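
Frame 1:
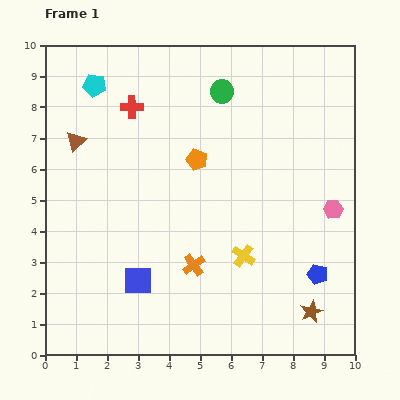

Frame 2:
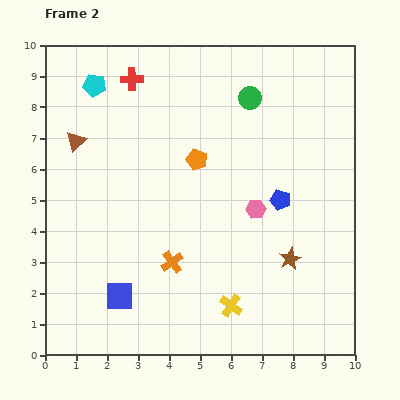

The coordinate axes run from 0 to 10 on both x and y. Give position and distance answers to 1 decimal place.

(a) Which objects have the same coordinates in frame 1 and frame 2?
the orange pentagon, the cyan pentagon, the brown triangle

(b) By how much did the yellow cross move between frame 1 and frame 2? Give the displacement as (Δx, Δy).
(-0.4, -1.6)

The yellow cross was at (6.4, 3.2) in frame 1 and (6.0, 1.6) in frame 2.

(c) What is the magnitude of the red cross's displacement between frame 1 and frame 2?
0.9

The red cross moved from (2.8, 8.0) to (2.8, 8.9), a distance of √(0.0² + 0.9²) ≈ 0.9.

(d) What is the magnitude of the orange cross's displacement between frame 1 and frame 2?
0.7

The orange cross moved from (4.8, 2.9) to (4.1, 3.0), a distance of √(0.7² + 0.1²) ≈ 0.7.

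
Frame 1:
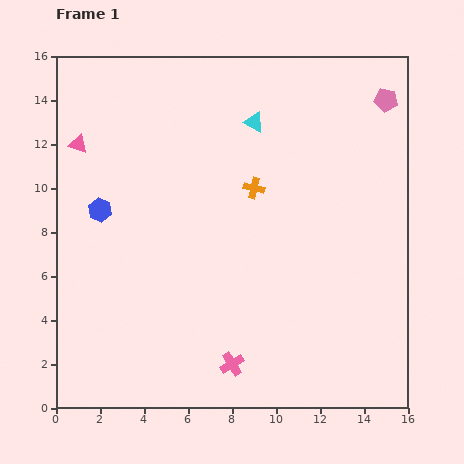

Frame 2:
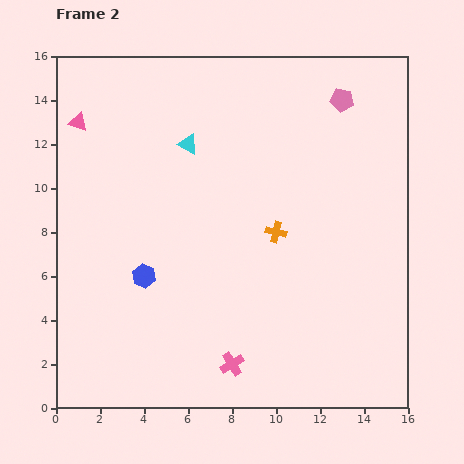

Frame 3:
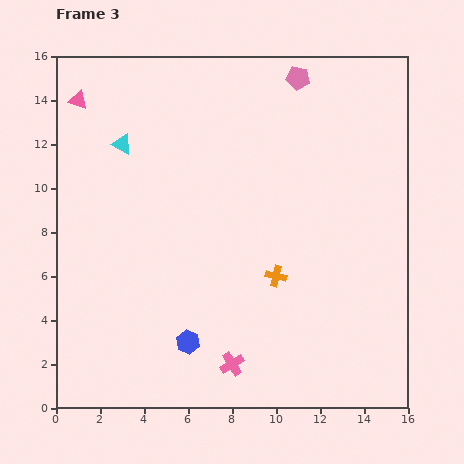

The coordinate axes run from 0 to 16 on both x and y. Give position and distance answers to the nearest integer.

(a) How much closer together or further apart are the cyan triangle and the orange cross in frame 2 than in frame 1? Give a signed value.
+3

Distance in frame 1: 3. Distance in frame 2: 6.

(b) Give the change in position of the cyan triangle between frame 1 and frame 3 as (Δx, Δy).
(-6, -1)

The cyan triangle was at (9, 13) in frame 1 and (3, 12) in frame 3.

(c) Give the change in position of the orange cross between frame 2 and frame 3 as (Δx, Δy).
(0, -2)

The orange cross was at (10, 8) in frame 2 and (10, 6) in frame 3.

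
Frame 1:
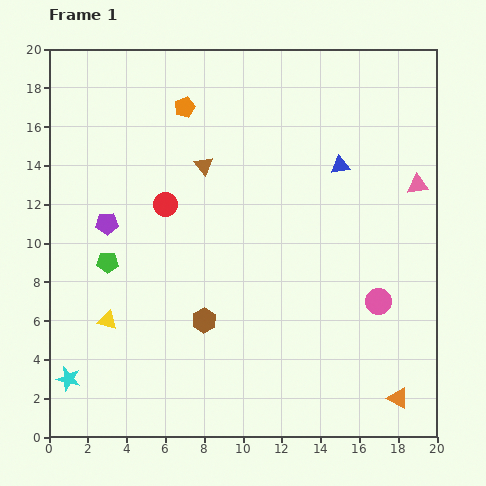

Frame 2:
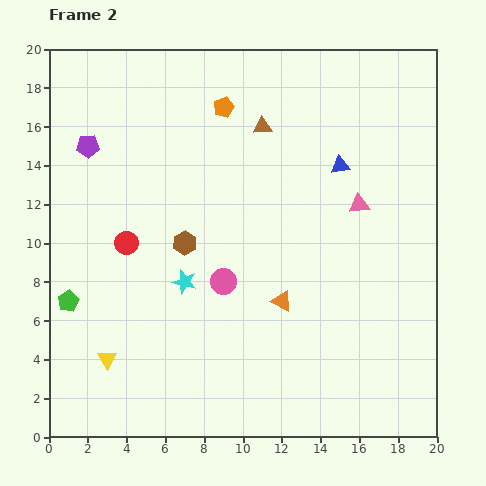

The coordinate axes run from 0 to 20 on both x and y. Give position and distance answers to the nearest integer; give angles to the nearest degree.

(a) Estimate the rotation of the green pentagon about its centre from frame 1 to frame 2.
29° counter-clockwise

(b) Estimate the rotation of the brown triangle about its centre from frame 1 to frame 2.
55° counter-clockwise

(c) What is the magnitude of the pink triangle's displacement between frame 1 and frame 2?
3

The pink triangle moved from (19, 13) to (16, 12), a distance of √(3² + 1²) ≈ 3.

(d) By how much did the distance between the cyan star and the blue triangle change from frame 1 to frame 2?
-8

Distance in frame 1: 18. Distance in frame 2: 10.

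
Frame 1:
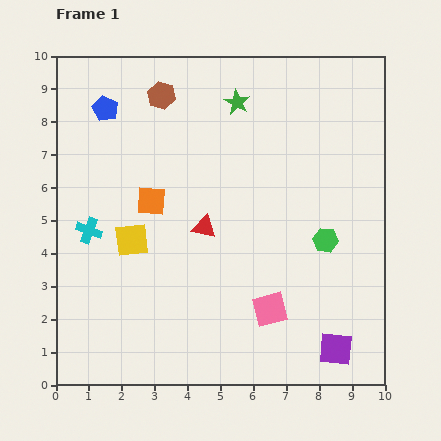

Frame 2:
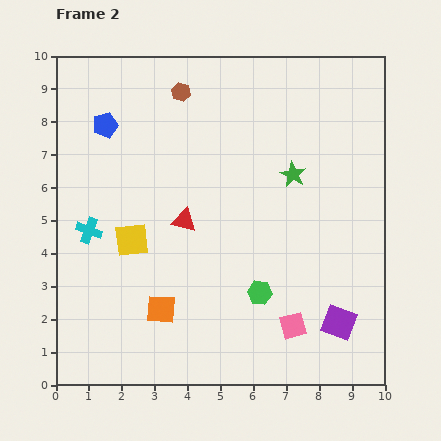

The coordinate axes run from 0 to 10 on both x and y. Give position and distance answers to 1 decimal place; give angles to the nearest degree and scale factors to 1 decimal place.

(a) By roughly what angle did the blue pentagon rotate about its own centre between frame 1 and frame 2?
29° clockwise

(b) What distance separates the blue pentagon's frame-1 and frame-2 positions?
0.5

The blue pentagon moved from (1.5, 8.4) to (1.5, 7.9), a distance of √(0.0² + 0.5²) ≈ 0.5.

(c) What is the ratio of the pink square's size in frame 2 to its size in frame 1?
0.8×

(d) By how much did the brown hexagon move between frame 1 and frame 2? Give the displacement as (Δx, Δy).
(0.6, 0.1)

The brown hexagon was at (3.2, 8.8) in frame 1 and (3.8, 8.9) in frame 2.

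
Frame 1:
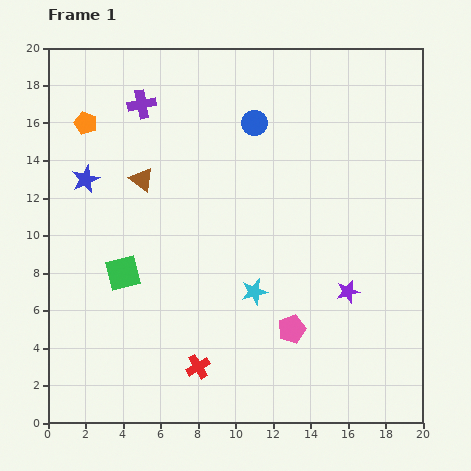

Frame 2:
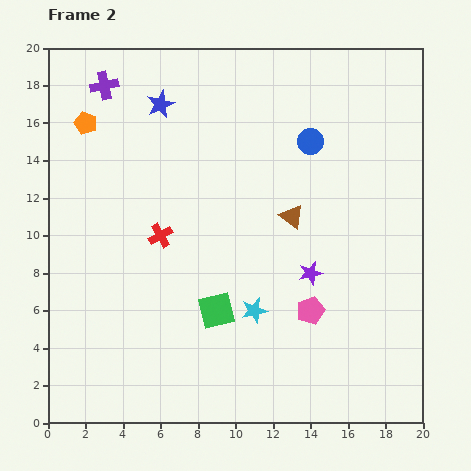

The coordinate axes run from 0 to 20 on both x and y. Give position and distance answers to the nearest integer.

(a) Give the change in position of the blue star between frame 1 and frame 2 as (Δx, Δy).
(4, 4)

The blue star was at (2, 13) in frame 1 and (6, 17) in frame 2.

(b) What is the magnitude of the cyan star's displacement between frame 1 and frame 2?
1

The cyan star moved from (11, 7) to (11, 6), a distance of √(0² + 1²) ≈ 1.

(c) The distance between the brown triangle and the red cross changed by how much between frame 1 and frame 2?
-3

Distance in frame 1: 10. Distance in frame 2: 7.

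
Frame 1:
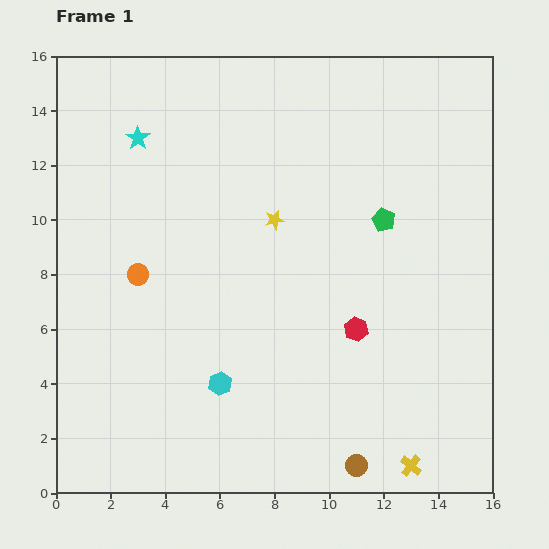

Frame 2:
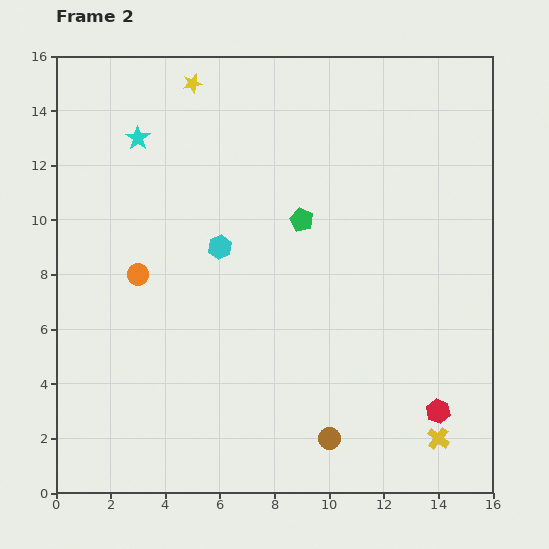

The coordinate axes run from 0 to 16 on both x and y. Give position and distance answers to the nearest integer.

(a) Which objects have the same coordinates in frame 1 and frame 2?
the orange circle, the cyan star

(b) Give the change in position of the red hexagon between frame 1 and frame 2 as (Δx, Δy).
(3, -3)

The red hexagon was at (11, 6) in frame 1 and (14, 3) in frame 2.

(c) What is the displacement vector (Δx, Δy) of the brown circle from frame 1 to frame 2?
(-1, 1)

The brown circle was at (11, 1) in frame 1 and (10, 2) in frame 2.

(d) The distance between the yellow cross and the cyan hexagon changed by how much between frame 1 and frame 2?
+3

Distance in frame 1: 8. Distance in frame 2: 11.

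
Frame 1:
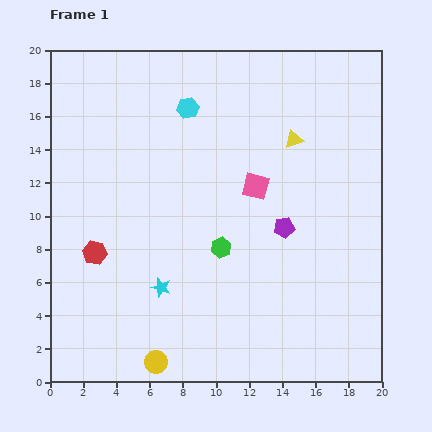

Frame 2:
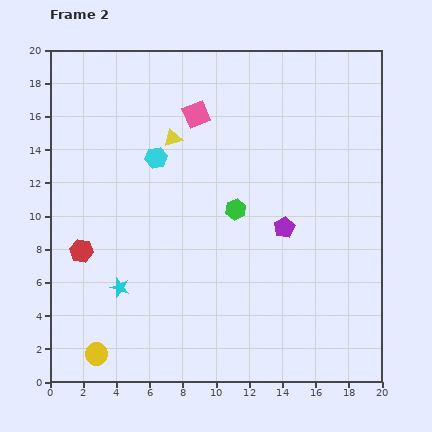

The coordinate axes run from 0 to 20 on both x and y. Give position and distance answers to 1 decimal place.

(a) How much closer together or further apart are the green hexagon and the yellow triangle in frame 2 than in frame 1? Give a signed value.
-2.1

Distance in frame 1: 7.8. Distance in frame 2: 5.7.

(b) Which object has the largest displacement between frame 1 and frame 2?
the yellow triangle

(moved 7.3; next 5.6)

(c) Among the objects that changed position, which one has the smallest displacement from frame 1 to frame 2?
the red hexagon

(moved 0.8)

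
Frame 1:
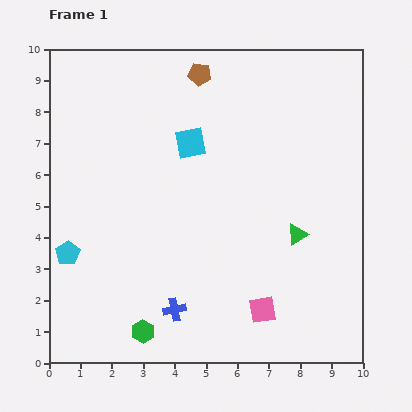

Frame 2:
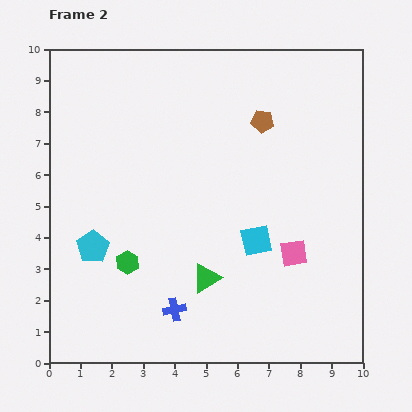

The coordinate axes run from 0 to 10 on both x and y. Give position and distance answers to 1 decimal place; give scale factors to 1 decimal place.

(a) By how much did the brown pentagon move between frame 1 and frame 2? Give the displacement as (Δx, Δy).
(2.0, -1.5)

The brown pentagon was at (4.8, 9.2) in frame 1 and (6.8, 7.7) in frame 2.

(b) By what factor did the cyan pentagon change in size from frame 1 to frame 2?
1.4×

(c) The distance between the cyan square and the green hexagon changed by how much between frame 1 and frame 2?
-2.0

Distance in frame 1: 6.2. Distance in frame 2: 4.2.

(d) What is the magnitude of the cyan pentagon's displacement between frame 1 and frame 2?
0.8

The cyan pentagon moved from (0.6, 3.5) to (1.4, 3.7), a distance of √(0.8² + 0.2²) ≈ 0.8.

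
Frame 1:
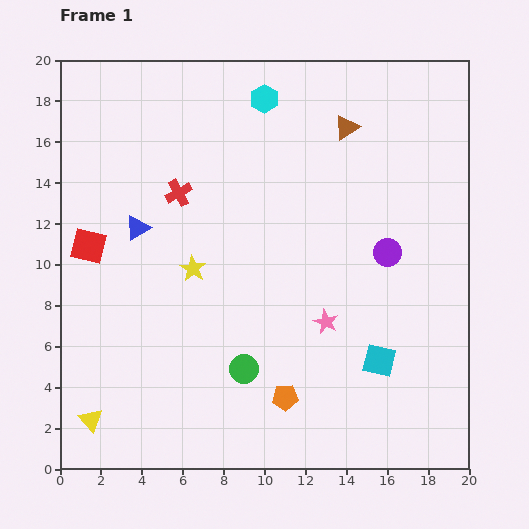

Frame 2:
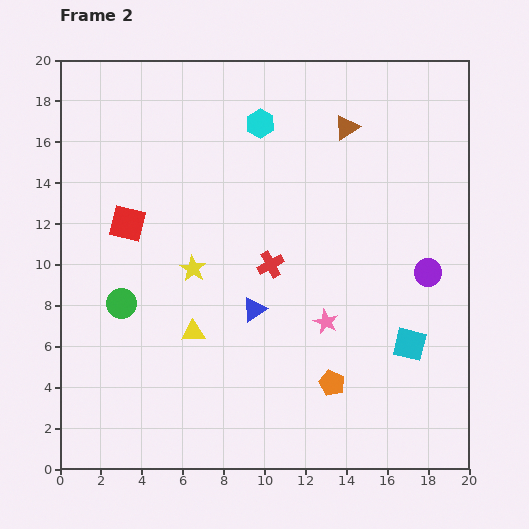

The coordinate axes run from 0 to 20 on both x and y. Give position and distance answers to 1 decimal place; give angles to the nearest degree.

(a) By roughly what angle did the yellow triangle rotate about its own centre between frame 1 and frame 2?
50° counter-clockwise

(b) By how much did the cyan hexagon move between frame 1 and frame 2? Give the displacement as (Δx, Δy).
(-0.2, -1.2)

The cyan hexagon was at (10.0, 18.1) in frame 1 and (9.8, 16.9) in frame 2.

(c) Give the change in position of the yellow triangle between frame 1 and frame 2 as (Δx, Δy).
(5.0, 4.3)

The yellow triangle was at (1.5, 2.4) in frame 1 and (6.5, 6.7) in frame 2.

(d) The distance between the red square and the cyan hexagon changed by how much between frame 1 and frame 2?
-3.1

Distance in frame 1: 11.2. Distance in frame 2: 8.1.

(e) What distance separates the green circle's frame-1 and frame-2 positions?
6.8

The green circle moved from (9.0, 4.9) to (3.0, 8.1), a distance of √(6.0² + 3.2²) ≈ 6.8.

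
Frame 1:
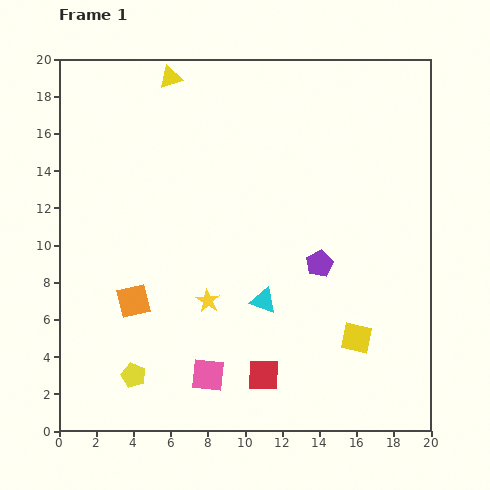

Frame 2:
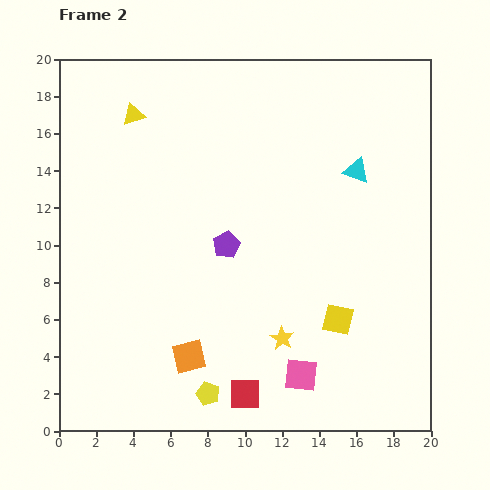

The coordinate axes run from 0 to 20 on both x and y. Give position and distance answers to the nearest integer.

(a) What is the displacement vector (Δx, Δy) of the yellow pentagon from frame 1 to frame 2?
(4, -1)

The yellow pentagon was at (4, 3) in frame 1 and (8, 2) in frame 2.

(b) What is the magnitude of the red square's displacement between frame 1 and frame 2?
1

The red square moved from (11, 3) to (10, 2), a distance of √(1² + 1²) ≈ 1.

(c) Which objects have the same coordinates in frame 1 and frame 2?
none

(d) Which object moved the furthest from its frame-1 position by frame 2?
the cyan triangle

(moved 9; next 5)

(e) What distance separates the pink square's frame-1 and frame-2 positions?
5

The pink square moved from (8, 3) to (13, 3), a distance of √(5² + 0²) ≈ 5.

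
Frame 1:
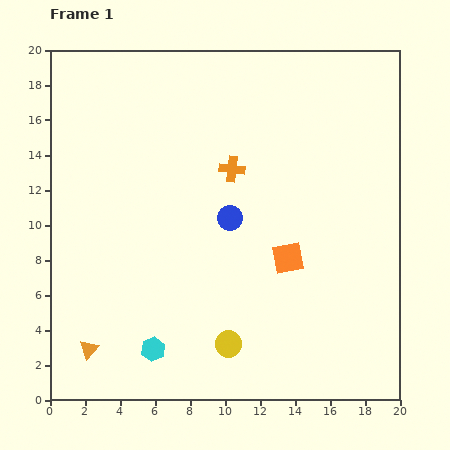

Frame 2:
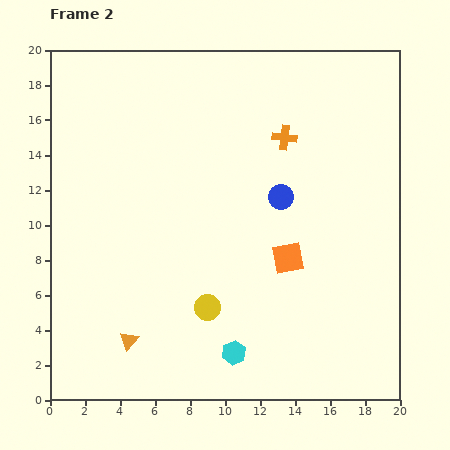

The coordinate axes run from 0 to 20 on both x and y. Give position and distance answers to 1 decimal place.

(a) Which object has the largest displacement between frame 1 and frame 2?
the cyan hexagon

(moved 4.6; next 3.5)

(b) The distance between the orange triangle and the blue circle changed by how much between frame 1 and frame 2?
+1.0

Distance in frame 1: 11.0. Distance in frame 2: 12.0.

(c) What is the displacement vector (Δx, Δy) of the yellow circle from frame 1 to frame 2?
(-1.2, 2.1)

The yellow circle was at (10.2, 3.2) in frame 1 and (9.0, 5.3) in frame 2.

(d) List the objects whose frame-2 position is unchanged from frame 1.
the orange square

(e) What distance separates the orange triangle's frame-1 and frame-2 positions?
2.4

The orange triangle moved from (2.2, 2.9) to (4.5, 3.4), a distance of √(2.3² + 0.5²) ≈ 2.4.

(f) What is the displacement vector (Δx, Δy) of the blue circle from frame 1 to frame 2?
(2.9, 1.2)

The blue circle was at (10.3, 10.4) in frame 1 and (13.2, 11.6) in frame 2.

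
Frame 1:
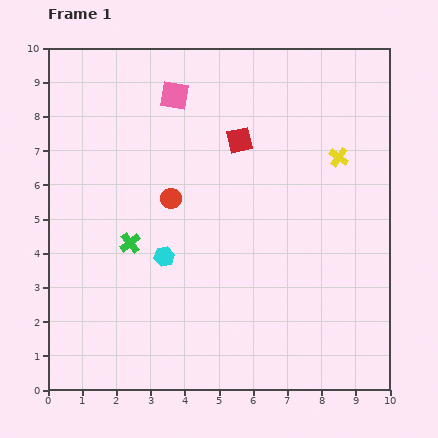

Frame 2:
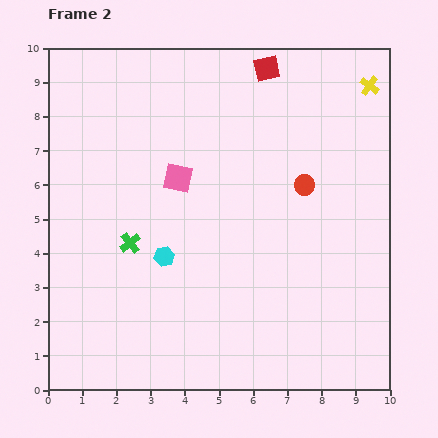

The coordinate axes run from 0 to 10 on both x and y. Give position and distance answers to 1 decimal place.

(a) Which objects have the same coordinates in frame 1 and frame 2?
the green cross, the cyan hexagon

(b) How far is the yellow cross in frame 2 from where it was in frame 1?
2.3

The yellow cross moved from (8.5, 6.8) to (9.4, 8.9), a distance of √(0.9² + 2.1²) ≈ 2.3.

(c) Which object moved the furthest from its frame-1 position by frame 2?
the red circle

(moved 3.9; next 2.4)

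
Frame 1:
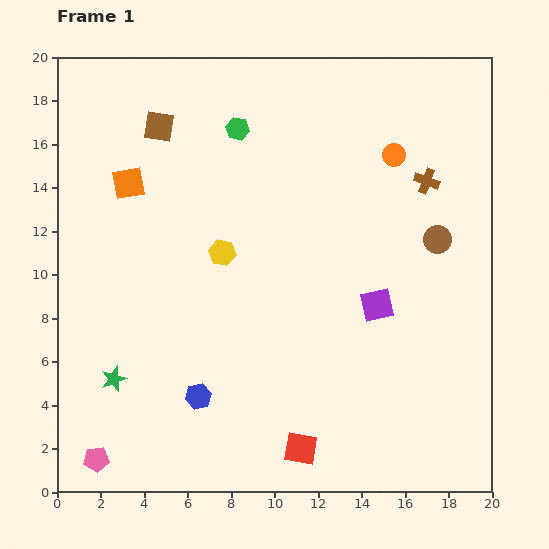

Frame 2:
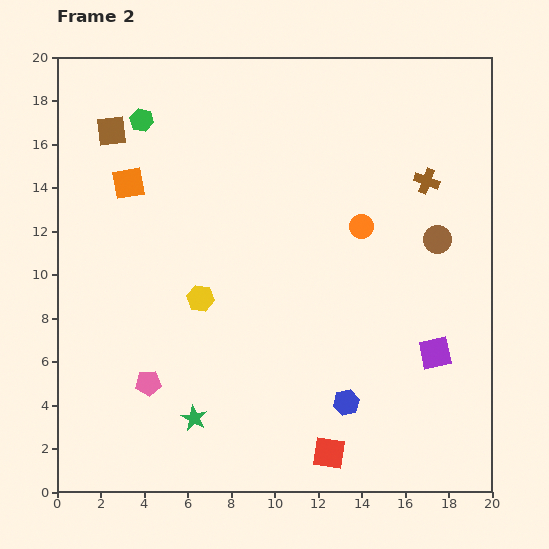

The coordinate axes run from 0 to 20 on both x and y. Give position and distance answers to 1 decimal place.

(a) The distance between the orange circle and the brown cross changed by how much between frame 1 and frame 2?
+1.8

Distance in frame 1: 1.9. Distance in frame 2: 3.7.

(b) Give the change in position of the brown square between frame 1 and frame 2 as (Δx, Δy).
(-2.2, -0.2)

The brown square was at (4.7, 16.8) in frame 1 and (2.5, 16.6) in frame 2.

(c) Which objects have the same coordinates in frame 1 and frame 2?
the brown circle, the brown cross, the orange square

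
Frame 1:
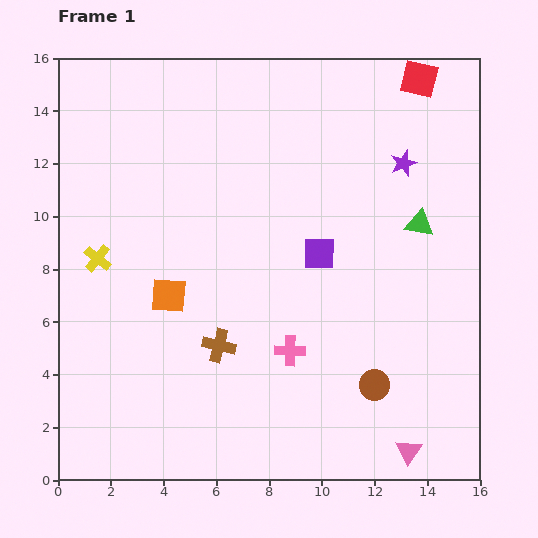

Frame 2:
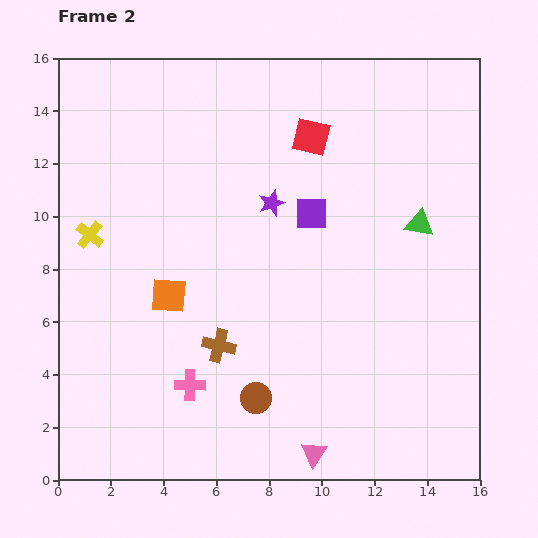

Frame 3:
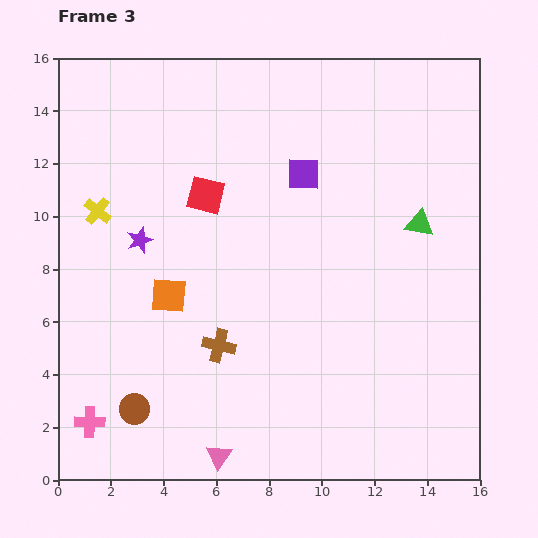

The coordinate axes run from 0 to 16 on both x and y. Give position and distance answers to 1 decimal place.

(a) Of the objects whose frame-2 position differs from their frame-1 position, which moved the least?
the yellow cross

(moved 0.9)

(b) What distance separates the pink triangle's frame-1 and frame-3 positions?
7.2

The pink triangle moved from (13.3, 1.1) to (6.1, 0.9), a distance of √(7.2² + 0.2²) ≈ 7.2.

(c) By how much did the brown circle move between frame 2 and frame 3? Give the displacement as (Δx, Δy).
(-4.6, -0.4)

The brown circle was at (7.5, 3.1) in frame 2 and (2.9, 2.7) in frame 3.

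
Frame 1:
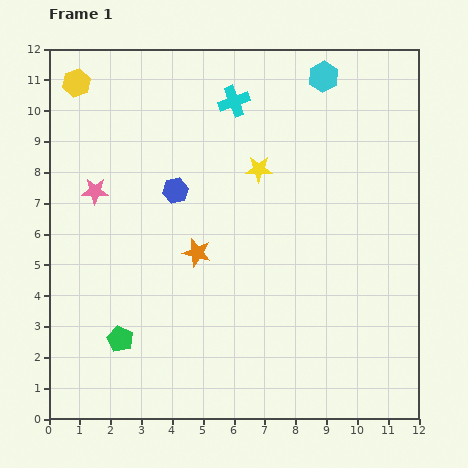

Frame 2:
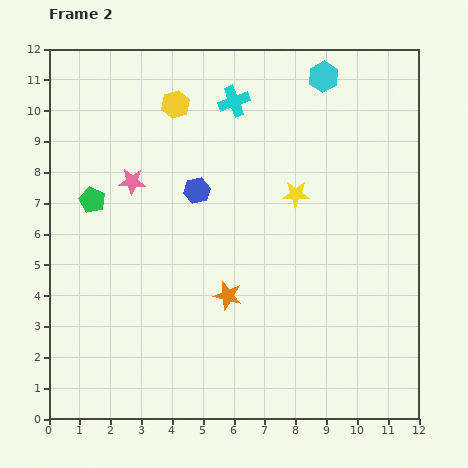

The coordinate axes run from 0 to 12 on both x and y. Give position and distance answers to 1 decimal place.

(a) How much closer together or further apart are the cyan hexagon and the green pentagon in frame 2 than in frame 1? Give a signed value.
-2.3

Distance in frame 1: 10.8. Distance in frame 2: 8.5.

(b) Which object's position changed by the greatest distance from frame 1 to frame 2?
the green pentagon

(moved 4.6; next 3.3)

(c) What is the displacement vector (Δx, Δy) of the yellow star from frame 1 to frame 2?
(1.2, -0.8)

The yellow star was at (6.8, 8.1) in frame 1 and (8.0, 7.3) in frame 2.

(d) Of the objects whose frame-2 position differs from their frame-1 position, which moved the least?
the blue hexagon

(moved 0.7)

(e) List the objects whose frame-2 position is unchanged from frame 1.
the cyan cross, the cyan hexagon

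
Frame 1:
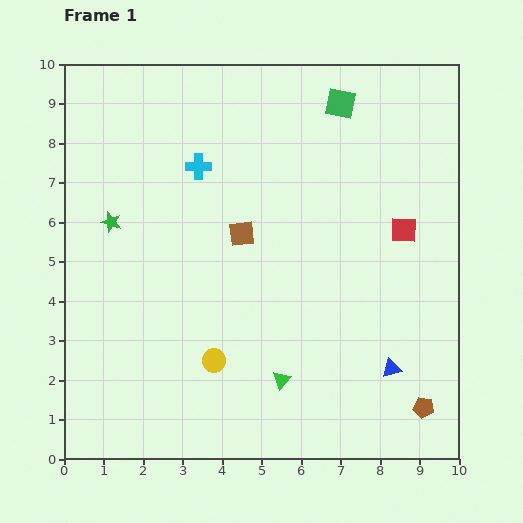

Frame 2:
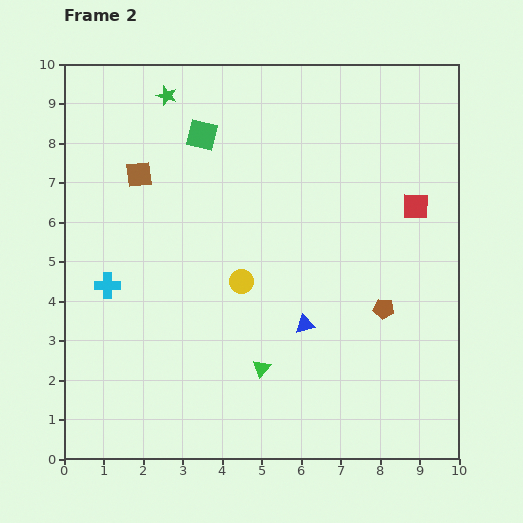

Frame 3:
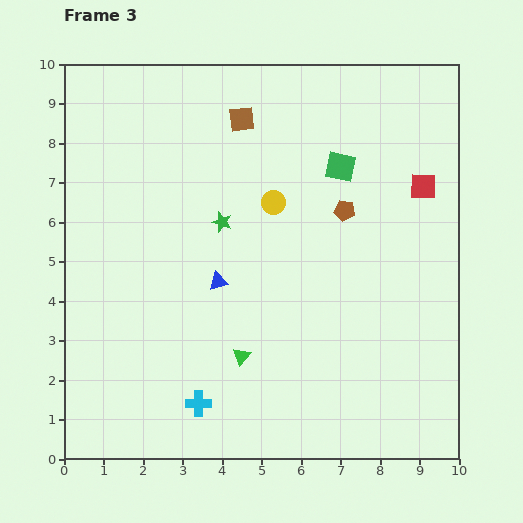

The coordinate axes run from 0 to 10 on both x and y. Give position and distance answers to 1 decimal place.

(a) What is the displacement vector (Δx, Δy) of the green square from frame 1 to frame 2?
(-3.5, -0.8)

The green square was at (7.0, 9.0) in frame 1 and (3.5, 8.2) in frame 2.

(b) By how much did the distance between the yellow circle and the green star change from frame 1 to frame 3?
-3.0

Distance in frame 1: 4.4. Distance in frame 3: 1.4.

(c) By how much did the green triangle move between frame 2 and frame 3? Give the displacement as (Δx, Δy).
(-0.5, 0.3)

The green triangle was at (5.0, 2.3) in frame 2 and (4.5, 2.6) in frame 3.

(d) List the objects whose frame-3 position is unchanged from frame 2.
none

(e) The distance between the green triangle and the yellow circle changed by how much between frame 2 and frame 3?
+1.7

Distance in frame 2: 2.3. Distance in frame 3: 4.0.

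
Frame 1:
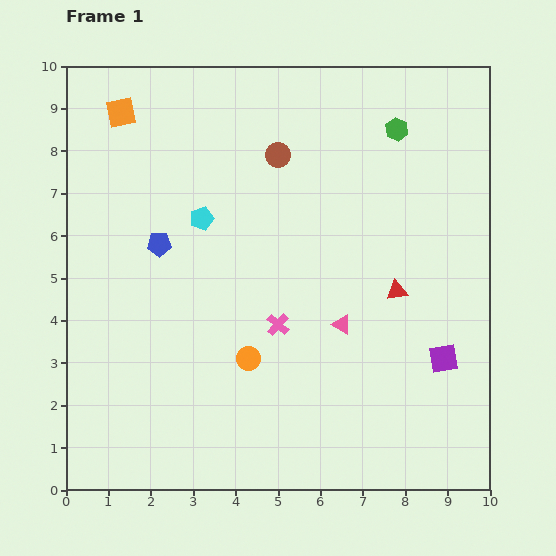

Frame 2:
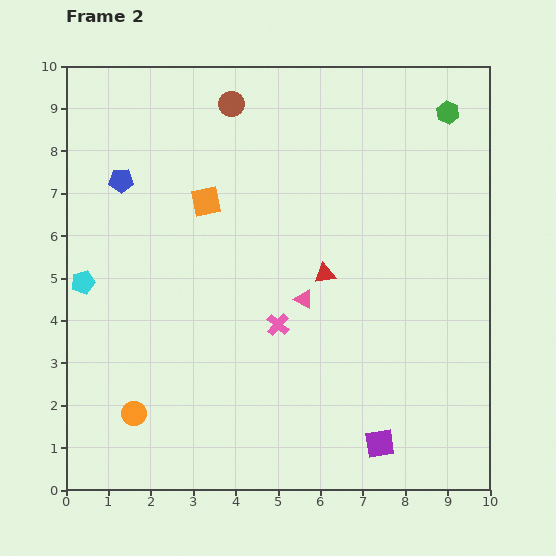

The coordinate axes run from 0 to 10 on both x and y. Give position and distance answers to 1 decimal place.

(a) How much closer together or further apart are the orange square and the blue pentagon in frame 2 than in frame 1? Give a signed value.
-1.1

Distance in frame 1: 3.2. Distance in frame 2: 2.1.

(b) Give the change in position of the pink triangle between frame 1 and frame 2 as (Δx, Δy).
(-0.9, 0.6)

The pink triangle was at (6.5, 3.9) in frame 1 and (5.6, 4.5) in frame 2.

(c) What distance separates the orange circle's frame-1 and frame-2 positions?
3.0

The orange circle moved from (4.3, 3.1) to (1.6, 1.8), a distance of √(2.7² + 1.3²) ≈ 3.0.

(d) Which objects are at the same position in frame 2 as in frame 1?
the pink cross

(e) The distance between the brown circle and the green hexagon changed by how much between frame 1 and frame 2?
+2.2

Distance in frame 1: 2.9. Distance in frame 2: 5.1.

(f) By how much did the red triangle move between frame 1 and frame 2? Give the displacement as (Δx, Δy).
(-1.7, 0.4)

The red triangle was at (7.8, 4.7) in frame 1 and (6.1, 5.1) in frame 2.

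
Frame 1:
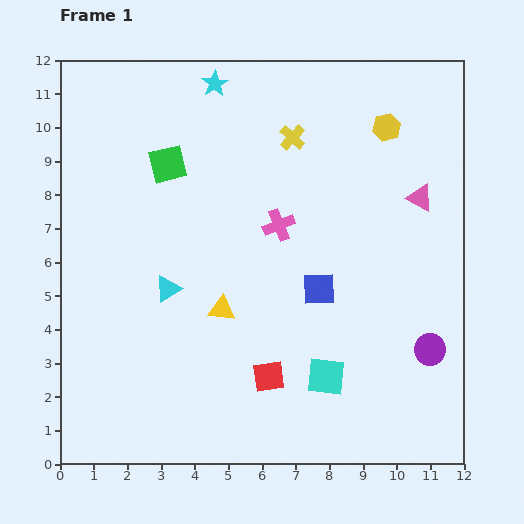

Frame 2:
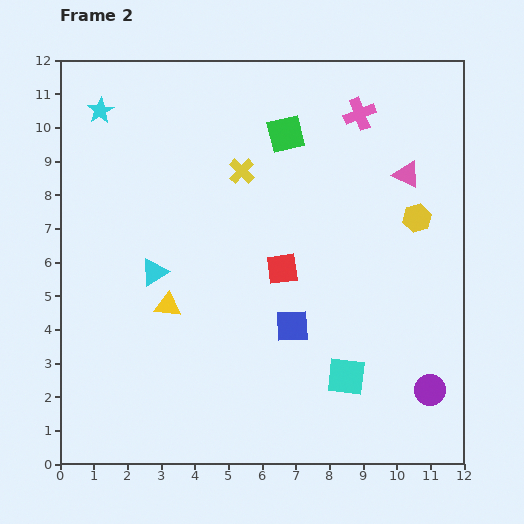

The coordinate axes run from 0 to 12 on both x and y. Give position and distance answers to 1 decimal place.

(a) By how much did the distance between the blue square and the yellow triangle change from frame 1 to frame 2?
+0.7

Distance in frame 1: 3.0. Distance in frame 2: 3.7.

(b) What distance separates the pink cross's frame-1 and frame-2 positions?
4.1

The pink cross moved from (6.5, 7.1) to (8.9, 10.4), a distance of √(2.4² + 3.3²) ≈ 4.1.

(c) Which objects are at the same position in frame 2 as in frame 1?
none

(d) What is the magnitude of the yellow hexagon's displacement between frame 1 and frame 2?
2.8

The yellow hexagon moved from (9.7, 10.0) to (10.6, 7.3), a distance of √(0.9² + 2.7²) ≈ 2.8.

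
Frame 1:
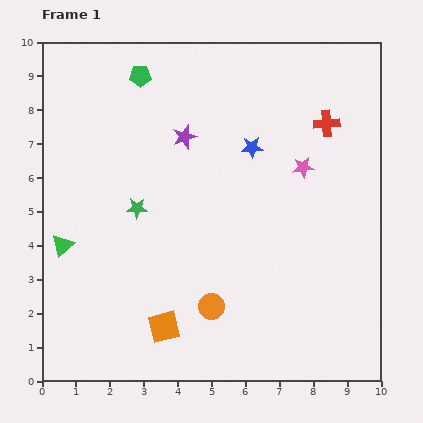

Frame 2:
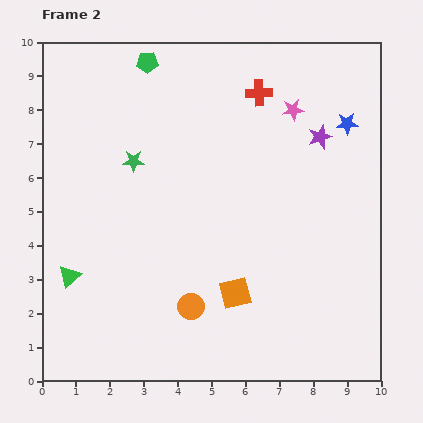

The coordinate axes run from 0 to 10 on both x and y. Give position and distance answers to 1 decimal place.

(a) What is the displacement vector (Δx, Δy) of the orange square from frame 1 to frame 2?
(2.1, 1.0)

The orange square was at (3.6, 1.6) in frame 1 and (5.7, 2.6) in frame 2.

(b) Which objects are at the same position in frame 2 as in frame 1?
none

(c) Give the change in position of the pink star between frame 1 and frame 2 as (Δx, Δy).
(-0.3, 1.7)

The pink star was at (7.7, 6.3) in frame 1 and (7.4, 8.0) in frame 2.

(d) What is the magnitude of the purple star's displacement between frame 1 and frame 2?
4.0

The purple star moved from (4.2, 7.2) to (8.2, 7.2), a distance of √(4.0² + 0.0²) ≈ 4.0.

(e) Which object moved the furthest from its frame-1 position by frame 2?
the purple star

(moved 4.0; next 2.9)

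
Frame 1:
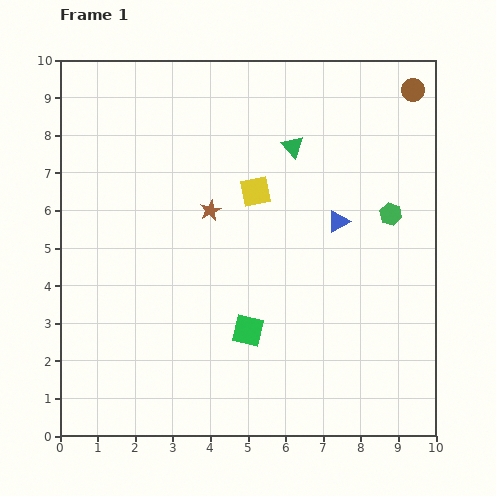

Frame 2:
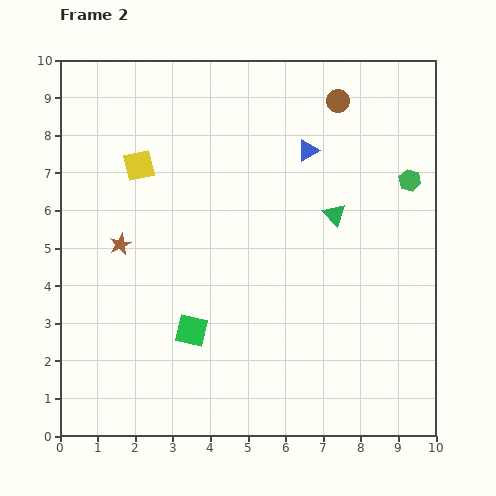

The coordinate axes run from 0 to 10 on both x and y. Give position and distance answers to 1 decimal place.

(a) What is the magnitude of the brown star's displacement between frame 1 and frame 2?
2.6

The brown star moved from (4.0, 6.0) to (1.6, 5.1), a distance of √(2.4² + 0.9²) ≈ 2.6.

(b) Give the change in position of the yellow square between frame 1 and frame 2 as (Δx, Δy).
(-3.1, 0.7)

The yellow square was at (5.2, 6.5) in frame 1 and (2.1, 7.2) in frame 2.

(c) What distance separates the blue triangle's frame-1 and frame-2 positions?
2.1

The blue triangle moved from (7.4, 5.7) to (6.6, 7.6), a distance of √(0.8² + 1.9²) ≈ 2.1.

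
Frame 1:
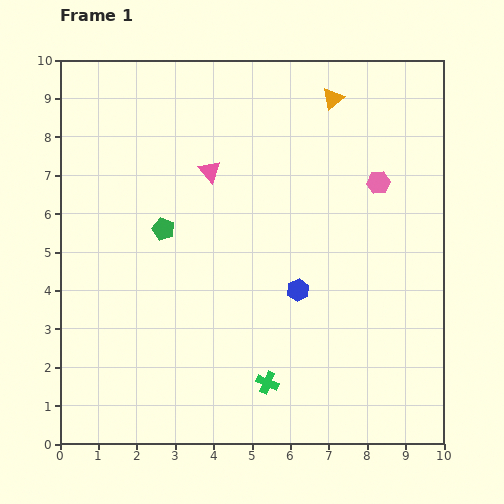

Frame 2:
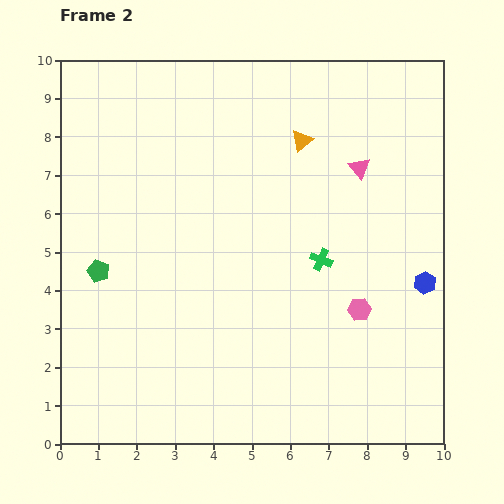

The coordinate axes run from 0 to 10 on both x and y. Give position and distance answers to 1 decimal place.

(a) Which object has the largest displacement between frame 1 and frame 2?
the pink triangle

(moved 3.9; next 3.5)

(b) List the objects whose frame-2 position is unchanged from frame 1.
none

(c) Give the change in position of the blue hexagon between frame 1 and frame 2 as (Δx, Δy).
(3.3, 0.2)

The blue hexagon was at (6.2, 4.0) in frame 1 and (9.5, 4.2) in frame 2.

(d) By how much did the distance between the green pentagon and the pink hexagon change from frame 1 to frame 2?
+1.2

Distance in frame 1: 5.7. Distance in frame 2: 6.9.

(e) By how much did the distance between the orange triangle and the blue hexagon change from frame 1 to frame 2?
-0.2

Distance in frame 1: 5.1. Distance in frame 2: 4.9.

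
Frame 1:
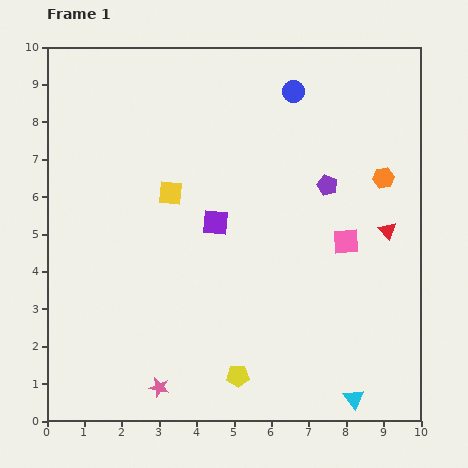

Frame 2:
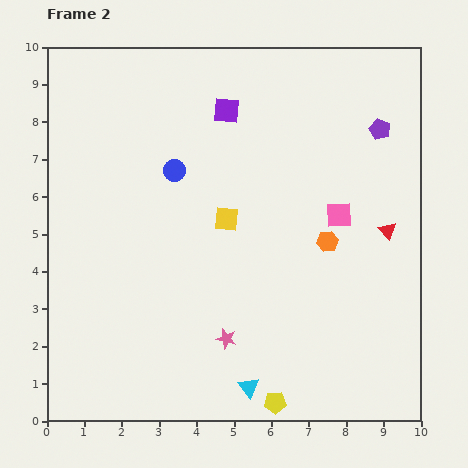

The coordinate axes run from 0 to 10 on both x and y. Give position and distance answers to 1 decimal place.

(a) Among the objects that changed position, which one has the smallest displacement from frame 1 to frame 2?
the pink square

(moved 0.7)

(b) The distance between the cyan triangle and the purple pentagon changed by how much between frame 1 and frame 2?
+2.0

Distance in frame 1: 5.7. Distance in frame 2: 7.7.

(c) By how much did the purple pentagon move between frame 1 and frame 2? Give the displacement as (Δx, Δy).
(1.4, 1.5)

The purple pentagon was at (7.5, 6.3) in frame 1 and (8.9, 7.8) in frame 2.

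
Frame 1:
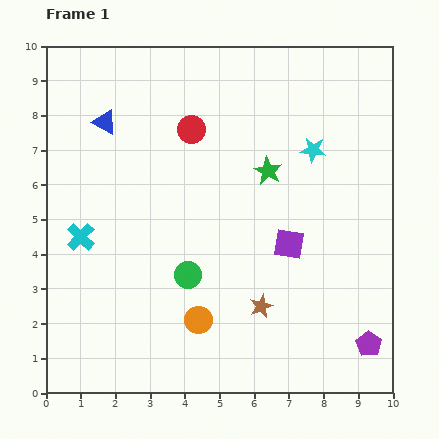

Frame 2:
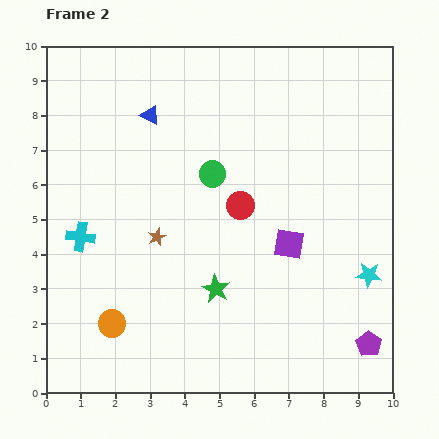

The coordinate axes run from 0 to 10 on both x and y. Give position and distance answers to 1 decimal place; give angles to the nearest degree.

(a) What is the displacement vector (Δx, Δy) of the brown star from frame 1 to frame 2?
(-3.0, 2.0)

The brown star was at (6.2, 2.5) in frame 1 and (3.2, 4.5) in frame 2.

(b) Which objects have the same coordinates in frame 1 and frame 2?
the purple square, the purple pentagon, the cyan cross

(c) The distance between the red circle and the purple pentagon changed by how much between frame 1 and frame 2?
-2.6

Distance in frame 1: 8.0. Distance in frame 2: 5.4.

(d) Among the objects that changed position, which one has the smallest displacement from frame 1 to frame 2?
the blue triangle

(moved 1.3)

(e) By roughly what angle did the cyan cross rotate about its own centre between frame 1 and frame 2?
36° counter-clockwise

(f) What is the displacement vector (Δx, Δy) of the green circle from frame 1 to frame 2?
(0.7, 2.9)

The green circle was at (4.1, 3.4) in frame 1 and (4.8, 6.3) in frame 2.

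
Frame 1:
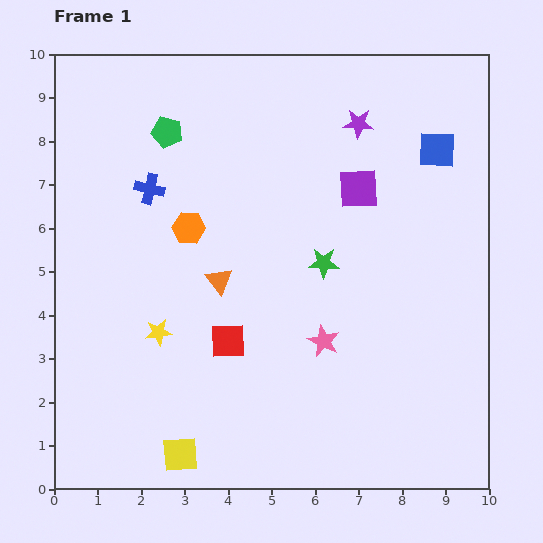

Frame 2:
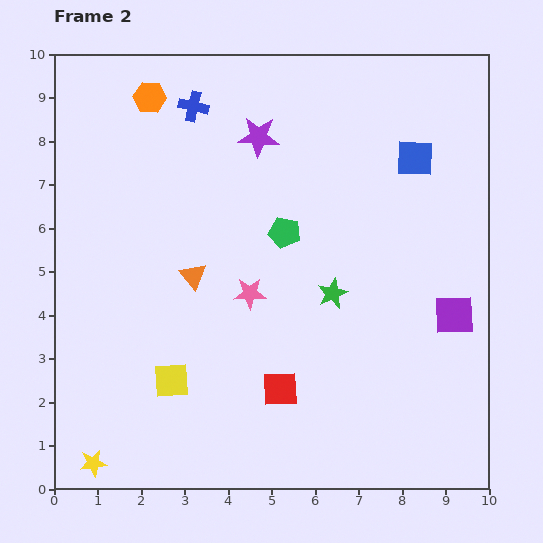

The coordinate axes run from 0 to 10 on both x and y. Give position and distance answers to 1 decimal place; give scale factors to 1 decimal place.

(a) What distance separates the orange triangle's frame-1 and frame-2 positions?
0.6

The orange triangle moved from (3.8, 4.8) to (3.2, 4.9), a distance of √(0.6² + 0.1²) ≈ 0.6.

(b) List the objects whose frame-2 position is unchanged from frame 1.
none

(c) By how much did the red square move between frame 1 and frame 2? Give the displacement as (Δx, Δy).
(1.2, -1.1)

The red square was at (4.0, 3.4) in frame 1 and (5.2, 2.3) in frame 2.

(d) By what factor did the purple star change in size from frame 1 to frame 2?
1.4×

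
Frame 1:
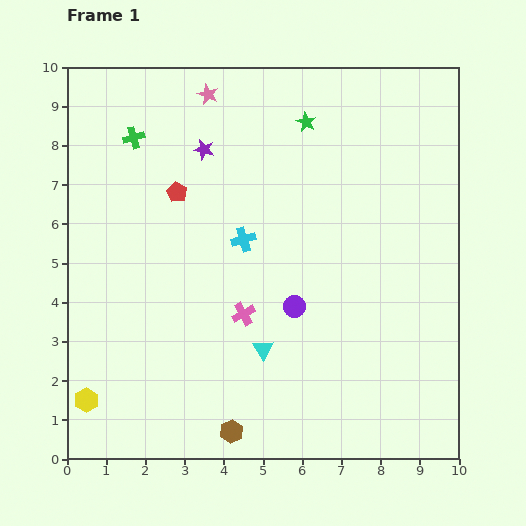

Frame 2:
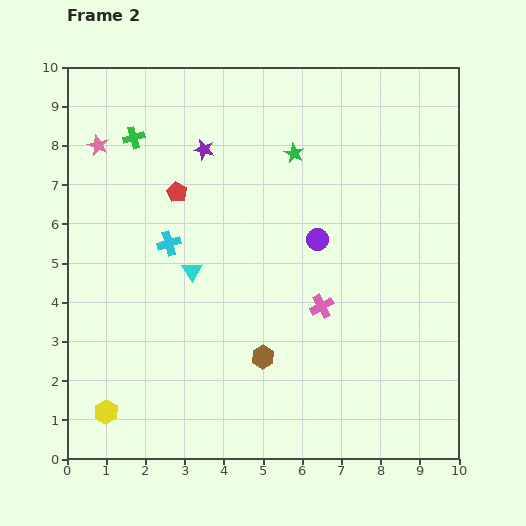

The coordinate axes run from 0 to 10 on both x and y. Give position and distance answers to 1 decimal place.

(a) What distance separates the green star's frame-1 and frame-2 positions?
0.9

The green star moved from (6.1, 8.6) to (5.8, 7.8), a distance of √(0.3² + 0.8²) ≈ 0.9.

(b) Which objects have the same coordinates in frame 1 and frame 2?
the purple star, the red pentagon, the green cross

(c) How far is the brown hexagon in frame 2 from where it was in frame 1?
2.1

The brown hexagon moved from (4.2, 0.7) to (5.0, 2.6), a distance of √(0.8² + 1.9²) ≈ 2.1.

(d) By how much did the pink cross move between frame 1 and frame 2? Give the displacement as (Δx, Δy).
(2.0, 0.2)

The pink cross was at (4.5, 3.7) in frame 1 and (6.5, 3.9) in frame 2.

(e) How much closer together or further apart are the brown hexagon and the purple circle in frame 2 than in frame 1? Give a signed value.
-0.3

Distance in frame 1: 3.6. Distance in frame 2: 3.3.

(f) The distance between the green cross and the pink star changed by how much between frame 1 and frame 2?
-1.3

Distance in frame 1: 2.2. Distance in frame 2: 0.9.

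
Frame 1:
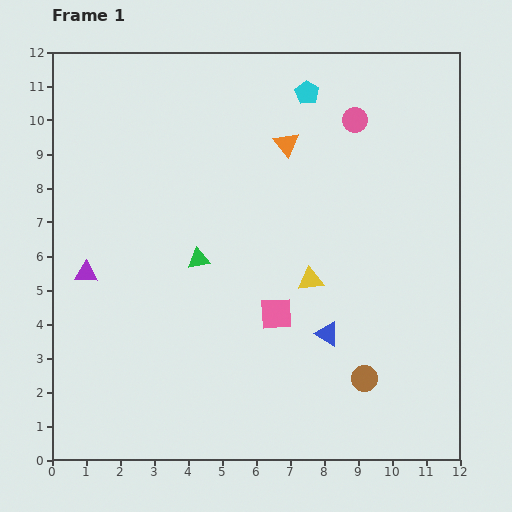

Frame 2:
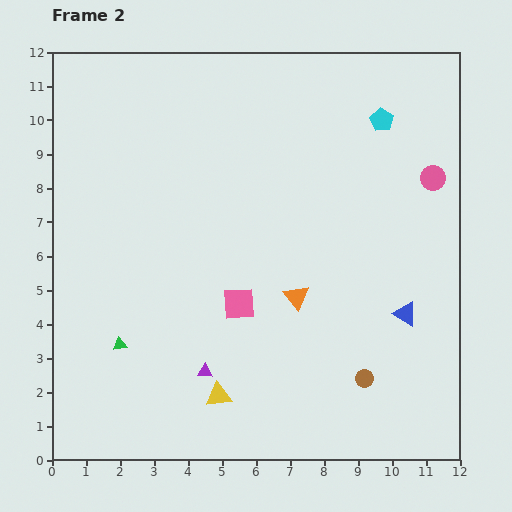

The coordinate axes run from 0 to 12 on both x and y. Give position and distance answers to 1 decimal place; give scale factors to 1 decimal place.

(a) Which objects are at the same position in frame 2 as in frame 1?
the brown circle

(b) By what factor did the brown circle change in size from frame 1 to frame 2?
0.7×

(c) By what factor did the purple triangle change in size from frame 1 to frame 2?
0.6×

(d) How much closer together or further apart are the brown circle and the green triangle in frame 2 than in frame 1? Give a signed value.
+1.3

Distance in frame 1: 6.0. Distance in frame 2: 7.3.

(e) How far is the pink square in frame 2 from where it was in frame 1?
1.1

The pink square moved from (6.6, 4.3) to (5.5, 4.6), a distance of √(1.1² + 0.3²) ≈ 1.1.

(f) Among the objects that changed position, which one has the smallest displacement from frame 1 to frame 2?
the pink square

(moved 1.1)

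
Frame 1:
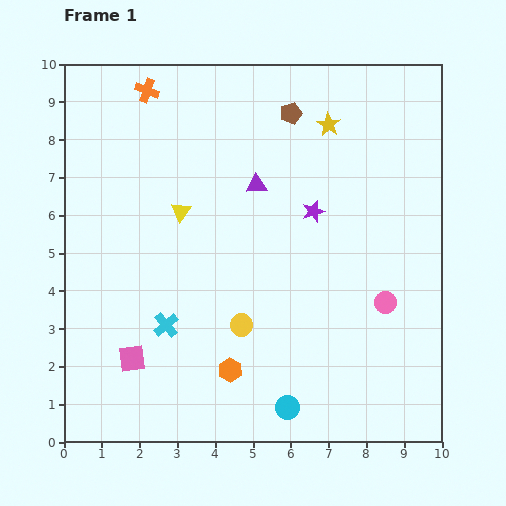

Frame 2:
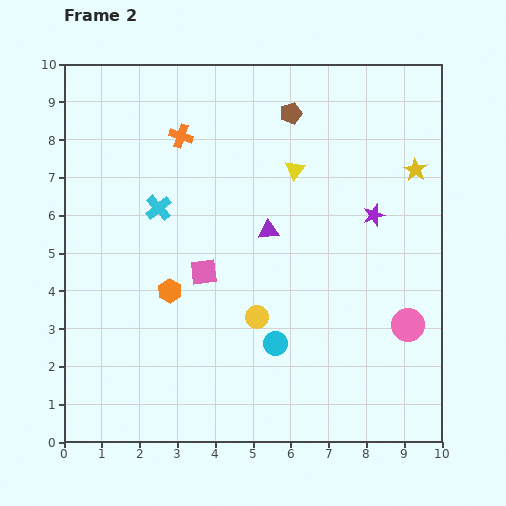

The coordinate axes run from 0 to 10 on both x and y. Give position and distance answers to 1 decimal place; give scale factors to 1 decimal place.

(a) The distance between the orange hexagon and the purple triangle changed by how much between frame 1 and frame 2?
-1.8

Distance in frame 1: 4.9. Distance in frame 2: 3.1.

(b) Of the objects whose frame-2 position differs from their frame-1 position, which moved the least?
the yellow circle

(moved 0.4)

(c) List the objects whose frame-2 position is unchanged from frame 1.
the brown pentagon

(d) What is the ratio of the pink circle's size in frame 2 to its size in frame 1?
1.5×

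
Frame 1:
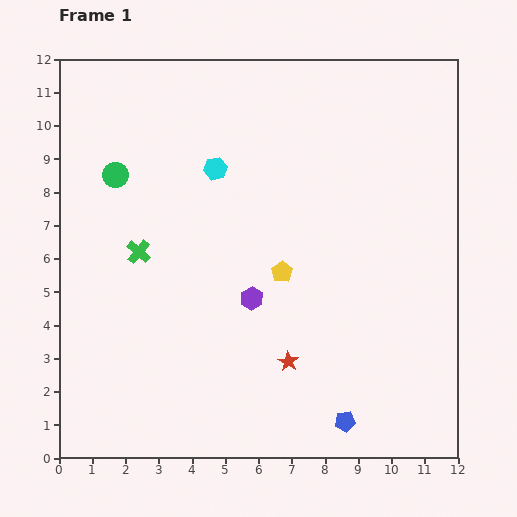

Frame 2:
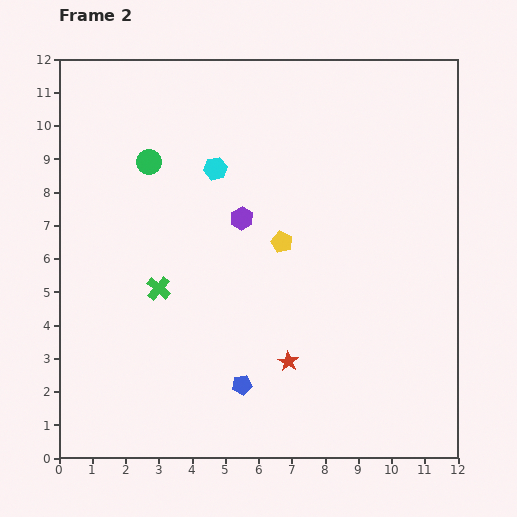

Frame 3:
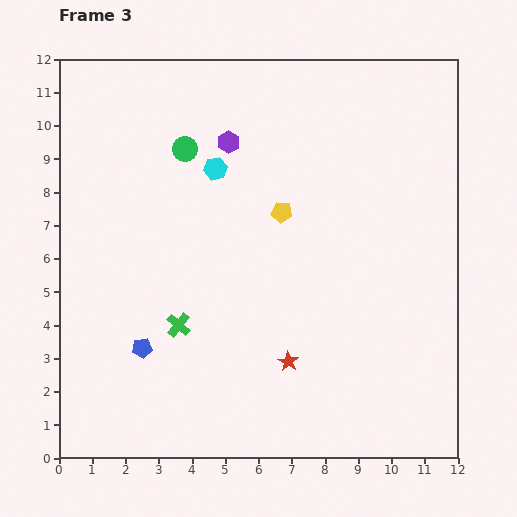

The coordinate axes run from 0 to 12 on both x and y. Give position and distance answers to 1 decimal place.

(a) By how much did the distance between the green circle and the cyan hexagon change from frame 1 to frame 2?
-1.0

Distance in frame 1: 3.0. Distance in frame 2: 2.0.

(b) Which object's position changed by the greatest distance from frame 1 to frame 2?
the blue pentagon

(moved 3.3; next 2.4)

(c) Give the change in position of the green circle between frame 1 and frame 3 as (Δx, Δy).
(2.1, 0.8)

The green circle was at (1.7, 8.5) in frame 1 and (3.8, 9.3) in frame 3.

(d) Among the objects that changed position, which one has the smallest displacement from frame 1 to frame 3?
the yellow pentagon

(moved 1.8)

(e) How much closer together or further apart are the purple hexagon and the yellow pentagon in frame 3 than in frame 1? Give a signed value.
+1.4

Distance in frame 1: 1.2. Distance in frame 3: 2.6.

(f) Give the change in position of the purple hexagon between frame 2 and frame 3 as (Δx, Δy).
(-0.4, 2.3)

The purple hexagon was at (5.5, 7.2) in frame 2 and (5.1, 9.5) in frame 3.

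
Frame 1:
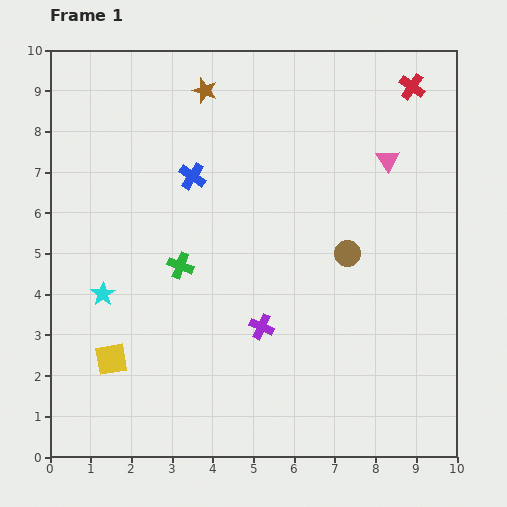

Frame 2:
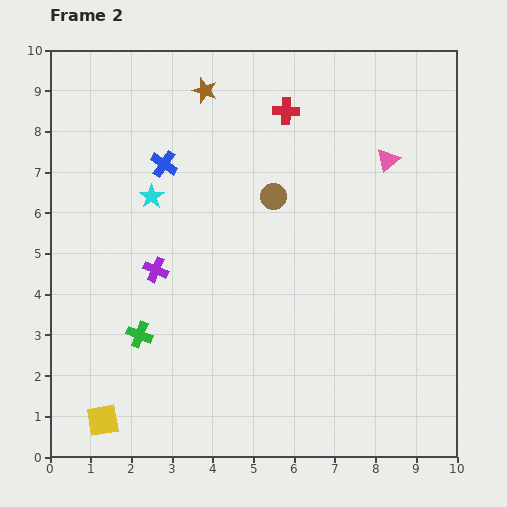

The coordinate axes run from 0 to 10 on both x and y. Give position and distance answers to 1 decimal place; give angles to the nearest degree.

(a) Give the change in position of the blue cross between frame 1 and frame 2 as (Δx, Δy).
(-0.7, 0.3)

The blue cross was at (3.5, 6.9) in frame 1 and (2.8, 7.2) in frame 2.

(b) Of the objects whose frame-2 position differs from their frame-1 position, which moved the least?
the blue cross

(moved 0.8)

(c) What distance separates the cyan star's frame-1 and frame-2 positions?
2.7

The cyan star moved from (1.3, 4.0) to (2.5, 6.4), a distance of √(1.2² + 2.4²) ≈ 2.7.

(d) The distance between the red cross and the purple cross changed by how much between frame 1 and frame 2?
-2.0

Distance in frame 1: 7.0. Distance in frame 2: 5.0.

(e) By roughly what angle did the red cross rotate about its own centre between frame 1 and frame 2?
34° counter-clockwise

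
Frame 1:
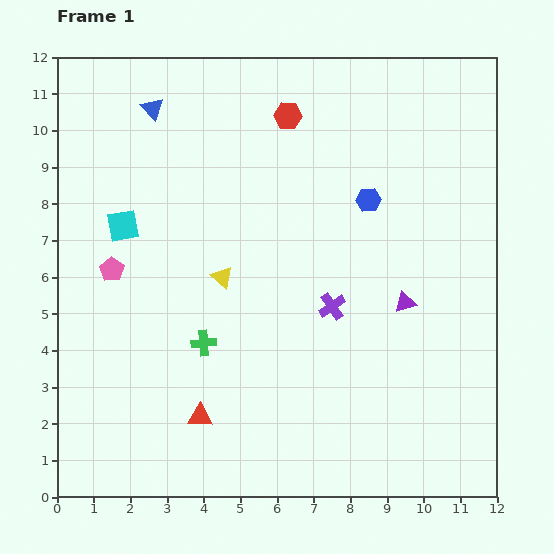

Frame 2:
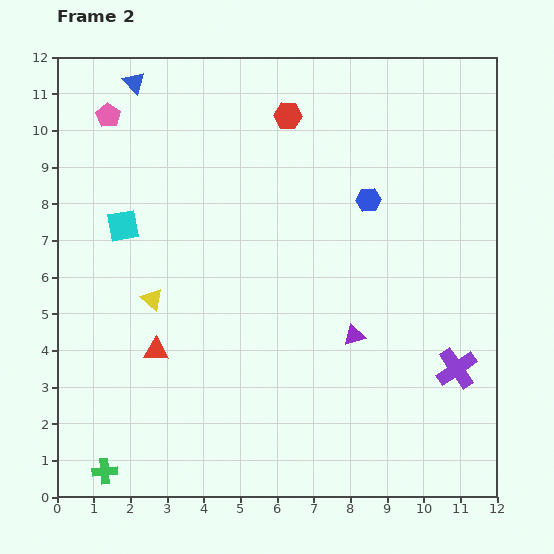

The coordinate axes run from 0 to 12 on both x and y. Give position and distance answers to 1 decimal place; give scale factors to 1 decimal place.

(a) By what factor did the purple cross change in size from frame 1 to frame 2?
1.5×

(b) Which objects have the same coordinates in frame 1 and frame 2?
the blue hexagon, the cyan square, the red hexagon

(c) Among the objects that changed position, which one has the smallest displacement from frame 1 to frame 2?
the blue triangle

(moved 0.9)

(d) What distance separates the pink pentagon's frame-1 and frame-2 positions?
4.2

The pink pentagon moved from (1.5, 6.2) to (1.4, 10.4), a distance of √(0.1² + 4.2²) ≈ 4.2.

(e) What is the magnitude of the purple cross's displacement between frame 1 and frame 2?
3.8

The purple cross moved from (7.5, 5.2) to (10.9, 3.5), a distance of √(3.4² + 1.7²) ≈ 3.8.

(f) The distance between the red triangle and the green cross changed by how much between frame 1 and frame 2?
+1.6

Distance in frame 1: 2.0. Distance in frame 2: 3.6.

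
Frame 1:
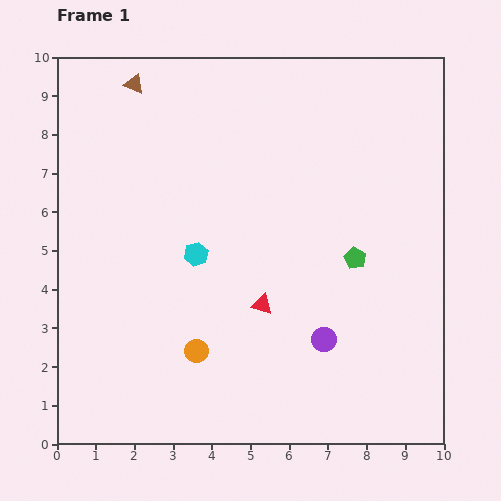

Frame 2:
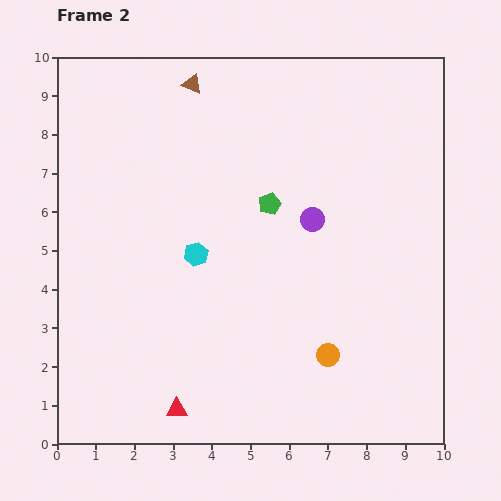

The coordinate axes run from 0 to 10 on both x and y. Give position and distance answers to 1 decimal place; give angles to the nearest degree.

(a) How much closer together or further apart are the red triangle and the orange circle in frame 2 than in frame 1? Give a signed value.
+2.0

Distance in frame 1: 2.1. Distance in frame 2: 4.1.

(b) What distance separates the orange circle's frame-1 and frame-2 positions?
3.4

The orange circle moved from (3.6, 2.4) to (7.0, 2.3), a distance of √(3.4² + 0.1²) ≈ 3.4.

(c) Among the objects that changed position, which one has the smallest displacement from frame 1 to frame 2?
the brown triangle

(moved 1.5)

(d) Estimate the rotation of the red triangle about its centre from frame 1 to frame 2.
17° counter-clockwise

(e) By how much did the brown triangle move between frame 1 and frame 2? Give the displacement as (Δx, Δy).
(1.5, 0.0)

The brown triangle was at (2.0, 9.3) in frame 1 and (3.5, 9.3) in frame 2.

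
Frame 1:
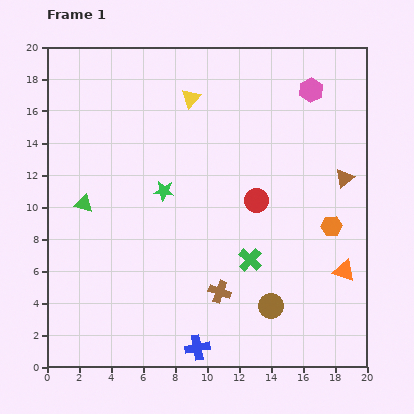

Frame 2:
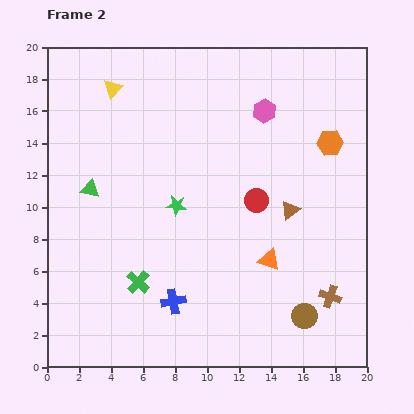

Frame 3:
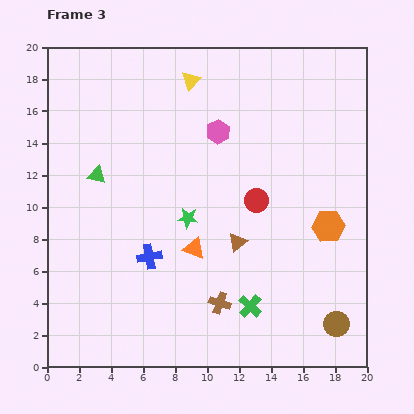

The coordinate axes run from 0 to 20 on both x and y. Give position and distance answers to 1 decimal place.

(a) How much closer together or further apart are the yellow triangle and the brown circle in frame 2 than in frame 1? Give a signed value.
+4.7

Distance in frame 1: 13.9. Distance in frame 2: 18.6.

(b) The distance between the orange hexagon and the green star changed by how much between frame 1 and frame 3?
-1.9

Distance in frame 1: 10.7. Distance in frame 3: 8.8.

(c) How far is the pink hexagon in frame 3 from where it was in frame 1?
6.4

The pink hexagon moved from (16.5, 17.3) to (10.7, 14.7), a distance of √(5.8² + 2.6²) ≈ 6.4.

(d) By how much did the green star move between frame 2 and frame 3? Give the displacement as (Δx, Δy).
(0.7, -0.8)

The green star was at (8.1, 10.1) in frame 2 and (8.8, 9.3) in frame 3.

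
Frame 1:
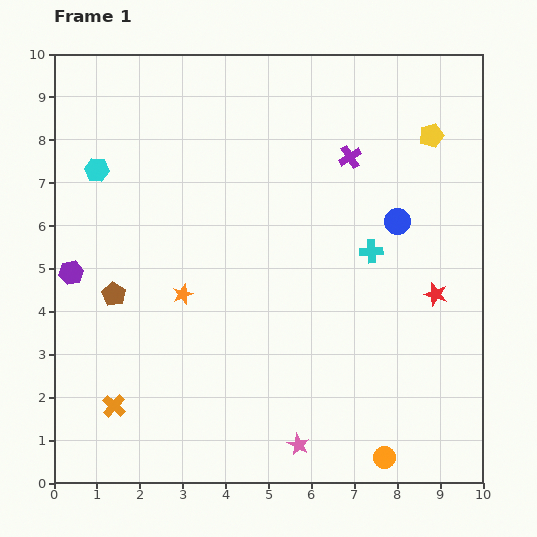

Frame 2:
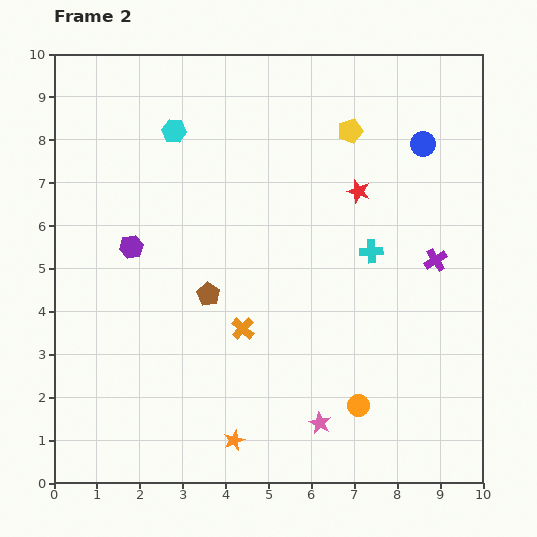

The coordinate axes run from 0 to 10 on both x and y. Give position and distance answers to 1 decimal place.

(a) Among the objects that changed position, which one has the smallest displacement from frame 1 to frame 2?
the pink star

(moved 0.7)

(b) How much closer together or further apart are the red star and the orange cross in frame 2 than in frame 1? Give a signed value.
-3.7

Distance in frame 1: 7.9. Distance in frame 2: 4.2.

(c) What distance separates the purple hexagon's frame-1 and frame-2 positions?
1.5

The purple hexagon moved from (0.4, 4.9) to (1.8, 5.5), a distance of √(1.4² + 0.6²) ≈ 1.5.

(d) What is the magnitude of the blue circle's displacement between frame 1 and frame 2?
1.9

The blue circle moved from (8.0, 6.1) to (8.6, 7.9), a distance of √(0.6² + 1.8²) ≈ 1.9.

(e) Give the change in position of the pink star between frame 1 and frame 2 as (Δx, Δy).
(0.5, 0.5)

The pink star was at (5.7, 0.9) in frame 1 and (6.2, 1.4) in frame 2.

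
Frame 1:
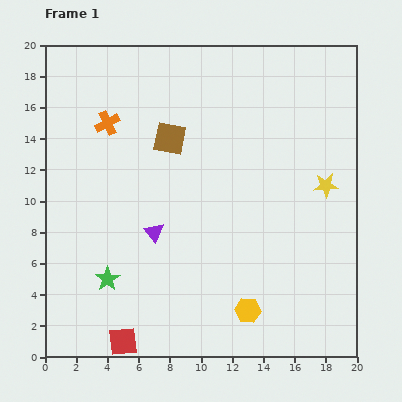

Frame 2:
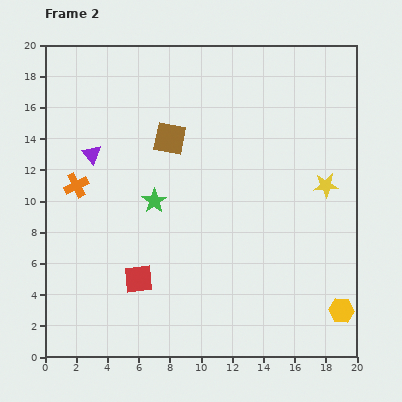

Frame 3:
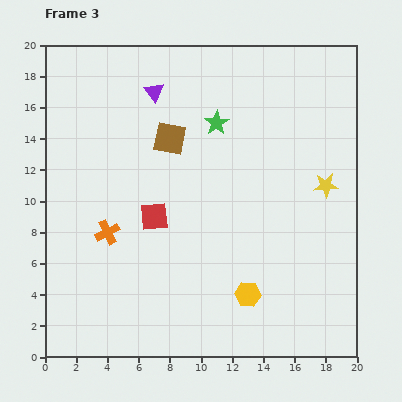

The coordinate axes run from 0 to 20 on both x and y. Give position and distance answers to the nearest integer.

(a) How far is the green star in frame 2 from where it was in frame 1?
6

The green star moved from (4, 5) to (7, 10), a distance of √(3² + 5²) ≈ 6.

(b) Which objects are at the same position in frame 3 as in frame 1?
the brown square, the yellow star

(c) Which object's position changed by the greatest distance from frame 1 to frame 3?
the green star

(moved 12; next 9)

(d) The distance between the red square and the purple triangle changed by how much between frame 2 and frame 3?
-1

Distance in frame 2: 9. Distance in frame 3: 8.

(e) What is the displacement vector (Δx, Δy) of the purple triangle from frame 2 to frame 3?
(4, 4)

The purple triangle was at (3, 13) in frame 2 and (7, 17) in frame 3.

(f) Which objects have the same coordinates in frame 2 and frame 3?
the brown square, the yellow star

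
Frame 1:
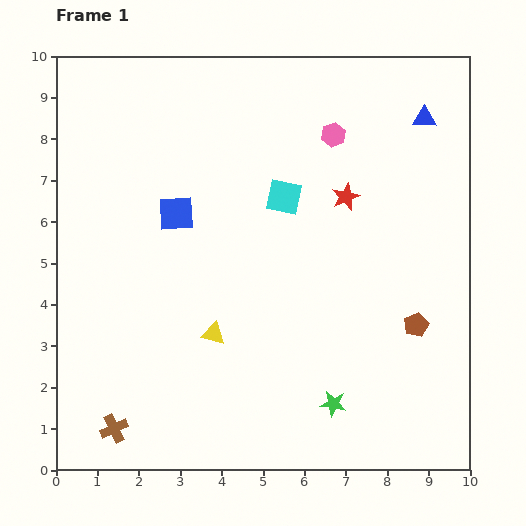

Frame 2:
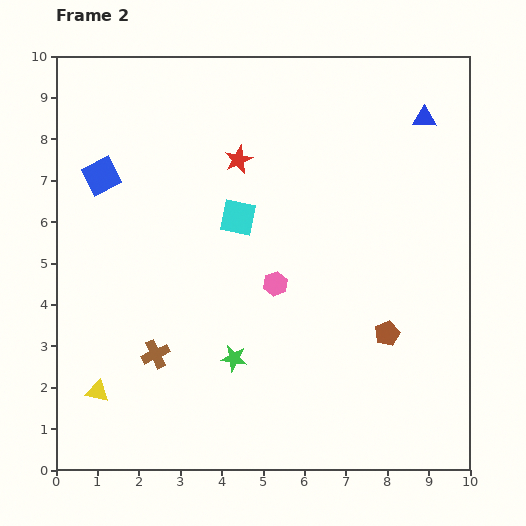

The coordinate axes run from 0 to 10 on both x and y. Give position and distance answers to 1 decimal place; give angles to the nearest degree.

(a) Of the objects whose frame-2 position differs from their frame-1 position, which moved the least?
the brown pentagon

(moved 0.7)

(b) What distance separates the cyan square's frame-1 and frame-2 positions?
1.2

The cyan square moved from (5.5, 6.6) to (4.4, 6.1), a distance of √(1.1² + 0.5²) ≈ 1.2.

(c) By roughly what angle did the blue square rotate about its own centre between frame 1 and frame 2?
24° counter-clockwise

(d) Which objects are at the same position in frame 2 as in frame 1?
the blue triangle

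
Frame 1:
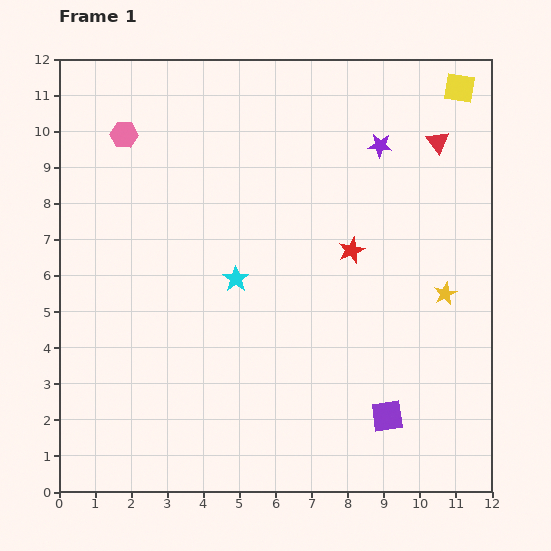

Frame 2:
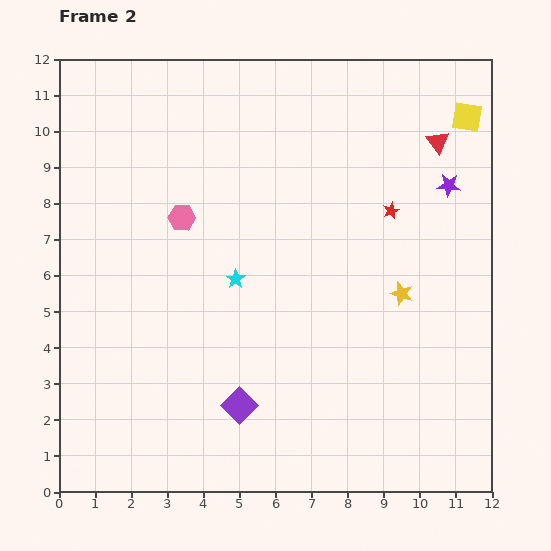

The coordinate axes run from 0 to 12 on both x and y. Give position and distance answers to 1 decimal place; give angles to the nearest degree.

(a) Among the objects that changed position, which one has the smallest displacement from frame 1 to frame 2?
the yellow square

(moved 0.8)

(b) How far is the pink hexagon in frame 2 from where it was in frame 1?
2.8

The pink hexagon moved from (1.8, 9.9) to (3.4, 7.6), a distance of √(1.6² + 2.3²) ≈ 2.8.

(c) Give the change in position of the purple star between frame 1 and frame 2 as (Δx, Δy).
(1.9, -1.1)

The purple star was at (8.9, 9.6) in frame 1 and (10.8, 8.5) in frame 2.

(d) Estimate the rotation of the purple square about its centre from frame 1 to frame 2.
37° counter-clockwise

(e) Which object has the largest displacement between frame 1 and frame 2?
the purple square

(moved 4.1; next 2.8)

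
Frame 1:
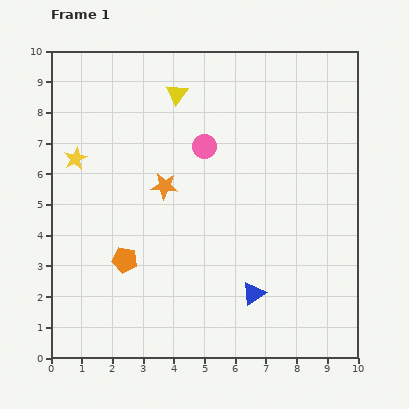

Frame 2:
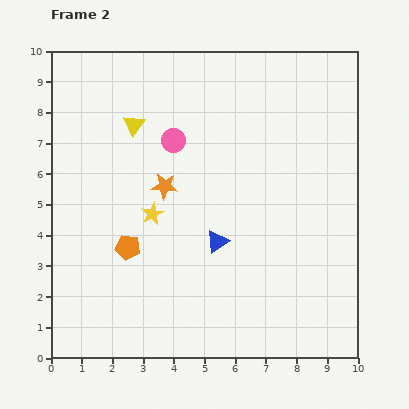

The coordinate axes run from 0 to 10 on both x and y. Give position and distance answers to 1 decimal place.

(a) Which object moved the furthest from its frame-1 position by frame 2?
the yellow star

(moved 3.1; next 2.1)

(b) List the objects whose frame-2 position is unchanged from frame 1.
the orange star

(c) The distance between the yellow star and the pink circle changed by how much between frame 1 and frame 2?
-1.7

Distance in frame 1: 4.2. Distance in frame 2: 2.5.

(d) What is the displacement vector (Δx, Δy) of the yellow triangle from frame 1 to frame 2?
(-1.4, -1.0)

The yellow triangle was at (4.1, 8.6) in frame 1 and (2.7, 7.6) in frame 2.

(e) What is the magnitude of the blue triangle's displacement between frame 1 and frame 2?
2.1

The blue triangle moved from (6.6, 2.1) to (5.4, 3.8), a distance of √(1.2² + 1.7²) ≈ 2.1.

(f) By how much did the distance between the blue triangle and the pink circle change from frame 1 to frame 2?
-1.5

Distance in frame 1: 5.1. Distance in frame 2: 3.6.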